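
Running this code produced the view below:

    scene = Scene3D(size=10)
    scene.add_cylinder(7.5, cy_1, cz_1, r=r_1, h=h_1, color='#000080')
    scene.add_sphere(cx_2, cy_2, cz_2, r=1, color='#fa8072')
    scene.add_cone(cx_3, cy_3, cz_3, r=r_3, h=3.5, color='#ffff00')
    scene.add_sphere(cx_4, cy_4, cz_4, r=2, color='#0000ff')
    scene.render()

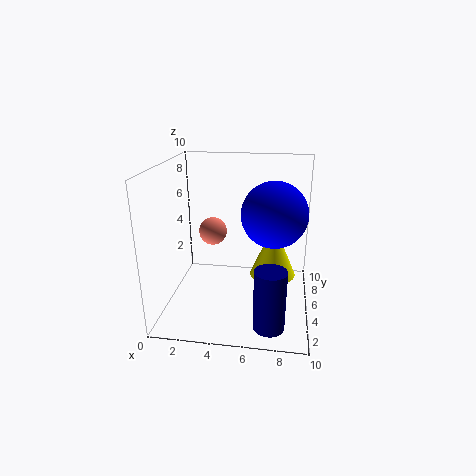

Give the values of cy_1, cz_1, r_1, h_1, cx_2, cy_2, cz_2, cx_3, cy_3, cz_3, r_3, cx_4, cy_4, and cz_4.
cy_1 = 1.5, cz_1 = 0.5, r_1 = 1, h_1 = 4, cx_2 = 3, cy_2 = 6, cz_2 = 5, cx_3 = 7.5, cy_3 = 4, cz_3 = 3, r_3 = 1.5, cx_4 = 7.5, cy_4 = 3, cz_4 = 7.5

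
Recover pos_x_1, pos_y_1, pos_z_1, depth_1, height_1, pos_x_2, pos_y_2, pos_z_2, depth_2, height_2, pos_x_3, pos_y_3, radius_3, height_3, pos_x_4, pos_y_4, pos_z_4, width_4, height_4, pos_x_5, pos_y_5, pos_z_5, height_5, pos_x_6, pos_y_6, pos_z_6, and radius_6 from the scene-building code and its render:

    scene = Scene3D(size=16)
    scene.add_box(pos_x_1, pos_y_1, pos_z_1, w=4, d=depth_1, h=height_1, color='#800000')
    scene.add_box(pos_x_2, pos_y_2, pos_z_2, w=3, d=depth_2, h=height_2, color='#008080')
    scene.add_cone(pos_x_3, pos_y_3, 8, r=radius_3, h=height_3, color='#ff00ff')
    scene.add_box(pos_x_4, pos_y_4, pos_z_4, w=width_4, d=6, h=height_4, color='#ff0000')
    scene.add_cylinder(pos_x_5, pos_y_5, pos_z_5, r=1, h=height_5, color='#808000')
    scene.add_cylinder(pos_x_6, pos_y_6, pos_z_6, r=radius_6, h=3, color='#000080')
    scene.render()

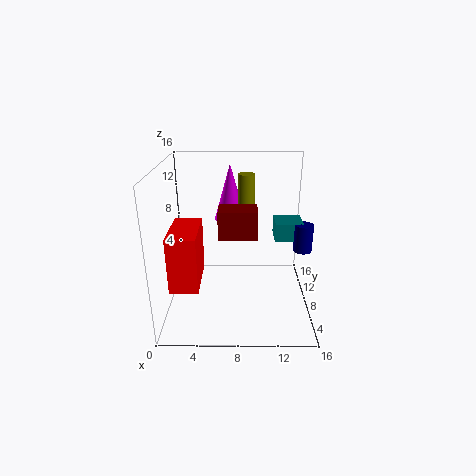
pos_x_1 = 6; pos_y_1 = 5; pos_z_1 = 9; depth_1 = 3; height_1 = 3; pos_x_2 = 12; pos_y_2 = 7; pos_z_2 = 8; depth_2 = 3; height_2 = 2; pos_x_3 = 7; pos_y_3 = 14; radius_3 = 2; height_3 = 7; pos_x_4 = 1; pos_y_4 = 3; pos_z_4 = 4; width_4 = 3; height_4 = 6; pos_x_5 = 9; pos_y_5 = 13; pos_z_5 = 9; height_5 = 5; pos_x_6 = 15; pos_y_6 = 7; pos_z_6 = 7; radius_6 = 1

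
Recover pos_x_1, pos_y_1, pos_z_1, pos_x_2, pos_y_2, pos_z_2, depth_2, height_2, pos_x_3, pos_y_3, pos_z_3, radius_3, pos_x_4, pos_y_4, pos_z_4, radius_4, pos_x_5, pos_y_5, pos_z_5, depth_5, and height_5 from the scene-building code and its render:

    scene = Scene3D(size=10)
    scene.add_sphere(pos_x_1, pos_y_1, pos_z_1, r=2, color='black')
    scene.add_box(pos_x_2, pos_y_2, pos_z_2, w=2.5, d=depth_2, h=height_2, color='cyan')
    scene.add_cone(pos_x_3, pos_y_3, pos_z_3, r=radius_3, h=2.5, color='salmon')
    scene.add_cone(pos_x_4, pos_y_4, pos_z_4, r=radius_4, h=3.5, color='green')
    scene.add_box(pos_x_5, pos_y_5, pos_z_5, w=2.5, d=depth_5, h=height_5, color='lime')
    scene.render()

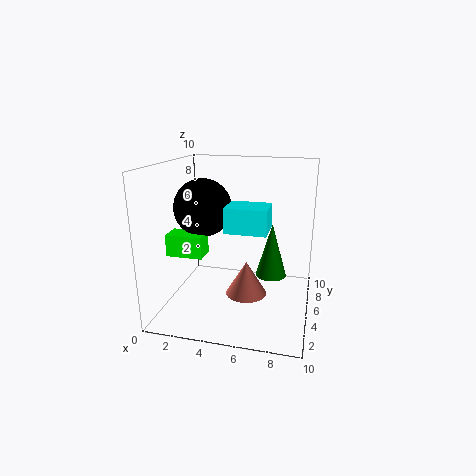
pos_x_1 = 2.5, pos_y_1 = 5, pos_z_1 = 7, pos_x_2 = 5, pos_y_2 = 1.5, pos_z_2 = 6.5, depth_2 = 2, height_2 = 1.5, pos_x_3 = 5.5, pos_y_3 = 5.5, pos_z_3 = 0.5, radius_3 = 1.5, pos_x_4 = 7.5, pos_y_4 = 4, pos_z_4 = 3, radius_4 = 1, pos_x_5 = 0.5, pos_y_5 = 3, pos_z_5 = 4, depth_5 = 1.5, height_5 = 1.5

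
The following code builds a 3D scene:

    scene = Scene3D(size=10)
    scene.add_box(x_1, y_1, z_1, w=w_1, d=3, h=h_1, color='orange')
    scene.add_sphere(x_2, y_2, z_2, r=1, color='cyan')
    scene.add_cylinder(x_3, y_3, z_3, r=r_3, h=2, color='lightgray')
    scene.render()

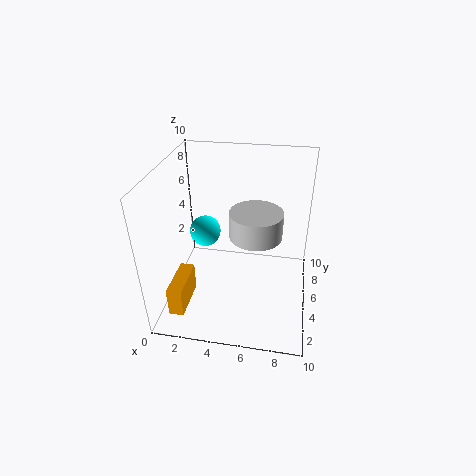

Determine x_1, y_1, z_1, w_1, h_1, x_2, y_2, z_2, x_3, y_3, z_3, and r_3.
x_1 = 1
y_1 = 1
z_1 = 1
w_1 = 1
h_1 = 2
x_2 = 3
y_2 = 4
z_2 = 6
x_3 = 6
y_3 = 7
z_3 = 4
r_3 = 2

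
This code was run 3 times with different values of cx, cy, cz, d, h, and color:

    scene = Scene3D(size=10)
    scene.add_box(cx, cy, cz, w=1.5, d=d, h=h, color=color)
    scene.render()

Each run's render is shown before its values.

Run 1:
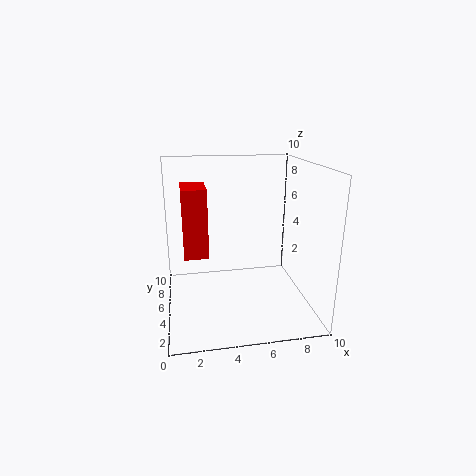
cx = 1.25; cy = 2.5; cz = 4.75; d = 2.5; h = 4.25; color = 'red'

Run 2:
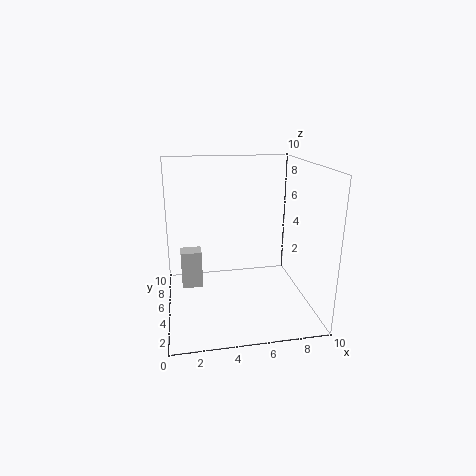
cx = 1; cy = 5.75; cz = 1; d = 1.25; h = 2.75; color = 'lightgray'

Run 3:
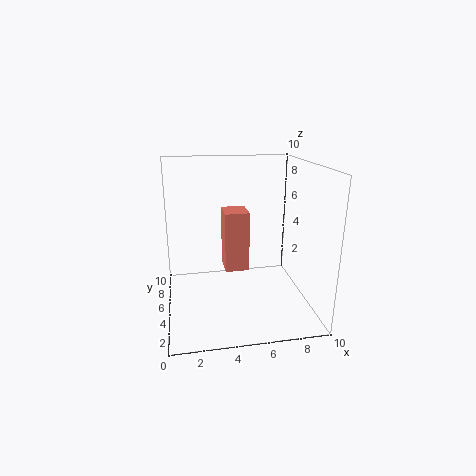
cx = 3.75; cy = 2.5; cz = 3.75; d = 1.75; h = 3.75; color = 'salmon'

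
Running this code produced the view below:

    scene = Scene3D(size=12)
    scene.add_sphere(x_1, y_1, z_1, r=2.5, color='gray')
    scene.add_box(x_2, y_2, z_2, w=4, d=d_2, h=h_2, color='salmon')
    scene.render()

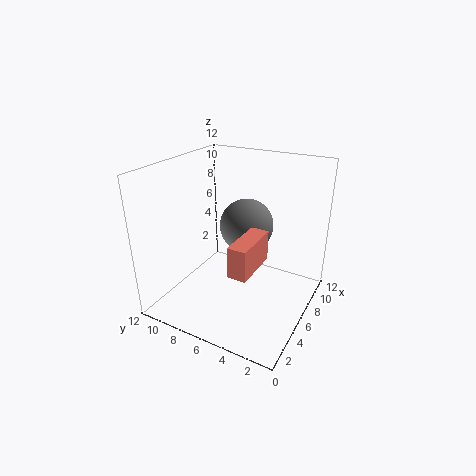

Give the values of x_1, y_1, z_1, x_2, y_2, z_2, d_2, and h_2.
x_1 = 9.5, y_1 = 7, z_1 = 5.5, x_2 = 2.5, y_2 = 3.5, z_2 = 4.5, d_2 = 1.5, h_2 = 2.5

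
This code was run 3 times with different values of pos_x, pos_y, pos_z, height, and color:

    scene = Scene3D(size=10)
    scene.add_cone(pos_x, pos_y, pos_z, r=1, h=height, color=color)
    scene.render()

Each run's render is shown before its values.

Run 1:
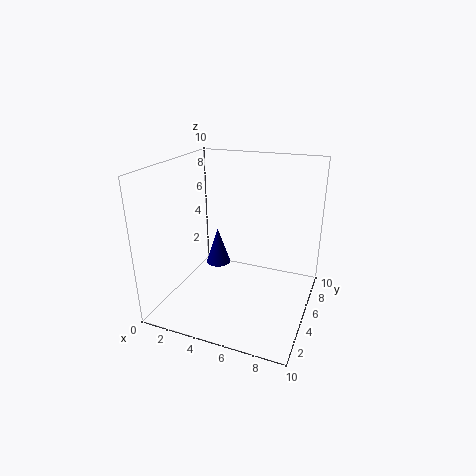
pos_x = 2; pos_y = 8; pos_z = 1; height = 3; color = 'navy'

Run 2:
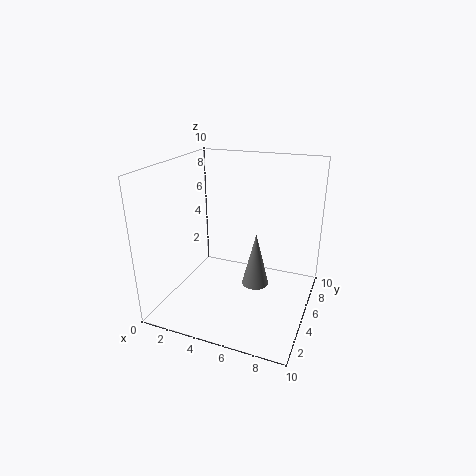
pos_x = 6; pos_y = 6; pos_z = 1; height = 4; color = 'gray'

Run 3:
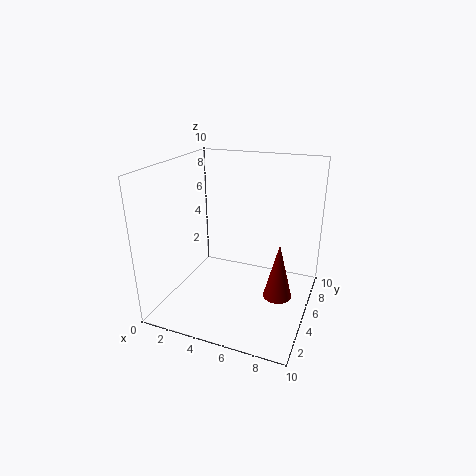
pos_x = 8; pos_y = 5; pos_z = 1; height = 4; color = 'maroon'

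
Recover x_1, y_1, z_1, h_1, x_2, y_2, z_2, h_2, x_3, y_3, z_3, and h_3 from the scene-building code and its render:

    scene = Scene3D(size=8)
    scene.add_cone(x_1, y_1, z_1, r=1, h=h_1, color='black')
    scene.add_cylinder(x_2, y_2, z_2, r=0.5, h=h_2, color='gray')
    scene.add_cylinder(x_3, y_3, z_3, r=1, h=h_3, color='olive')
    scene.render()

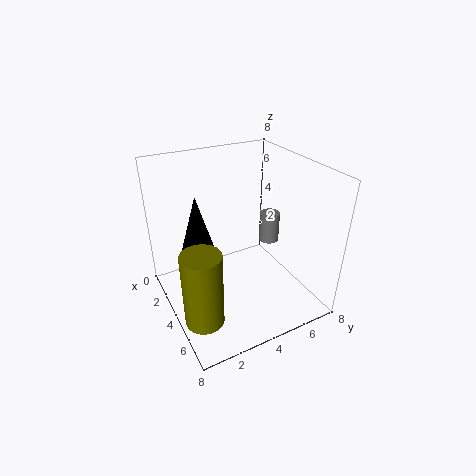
x_1 = 3
y_1 = 2
z_1 = 3
h_1 = 3.5
x_2 = 5.5
y_2 = 5
z_2 = 4.5
h_2 = 1.5
x_3 = 6
y_3 = 1
z_3 = 1
h_3 = 4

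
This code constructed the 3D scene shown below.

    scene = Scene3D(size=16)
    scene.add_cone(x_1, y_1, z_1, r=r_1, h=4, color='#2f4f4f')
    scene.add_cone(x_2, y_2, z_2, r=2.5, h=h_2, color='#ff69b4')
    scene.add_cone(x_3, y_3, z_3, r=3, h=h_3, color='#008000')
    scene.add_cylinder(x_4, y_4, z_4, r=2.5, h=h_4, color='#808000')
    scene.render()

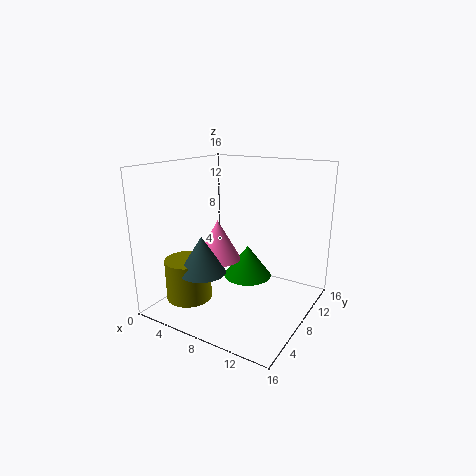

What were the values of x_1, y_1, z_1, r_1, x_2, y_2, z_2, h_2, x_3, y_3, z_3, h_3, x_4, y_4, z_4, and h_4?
x_1 = 6, y_1 = 4, z_1 = 5, r_1 = 2.5, x_2 = 6, y_2 = 7, z_2 = 5.5, h_2 = 4.5, x_3 = 7, y_3 = 12, z_3 = 1.5, h_3 = 4, x_4 = 4, y_4 = 4, z_4 = 1.5, h_4 = 4.5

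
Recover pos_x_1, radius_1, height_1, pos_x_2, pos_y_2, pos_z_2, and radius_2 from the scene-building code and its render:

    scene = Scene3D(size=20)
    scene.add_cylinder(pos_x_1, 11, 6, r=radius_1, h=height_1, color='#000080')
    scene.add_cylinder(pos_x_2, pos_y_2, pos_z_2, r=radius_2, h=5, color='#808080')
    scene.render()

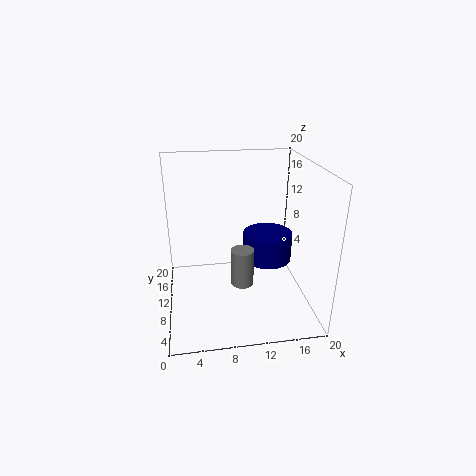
pos_x_1 = 14.5
radius_1 = 3.5
height_1 = 4
pos_x_2 = 10
pos_y_2 = 6.5
pos_z_2 = 5
radius_2 = 1.5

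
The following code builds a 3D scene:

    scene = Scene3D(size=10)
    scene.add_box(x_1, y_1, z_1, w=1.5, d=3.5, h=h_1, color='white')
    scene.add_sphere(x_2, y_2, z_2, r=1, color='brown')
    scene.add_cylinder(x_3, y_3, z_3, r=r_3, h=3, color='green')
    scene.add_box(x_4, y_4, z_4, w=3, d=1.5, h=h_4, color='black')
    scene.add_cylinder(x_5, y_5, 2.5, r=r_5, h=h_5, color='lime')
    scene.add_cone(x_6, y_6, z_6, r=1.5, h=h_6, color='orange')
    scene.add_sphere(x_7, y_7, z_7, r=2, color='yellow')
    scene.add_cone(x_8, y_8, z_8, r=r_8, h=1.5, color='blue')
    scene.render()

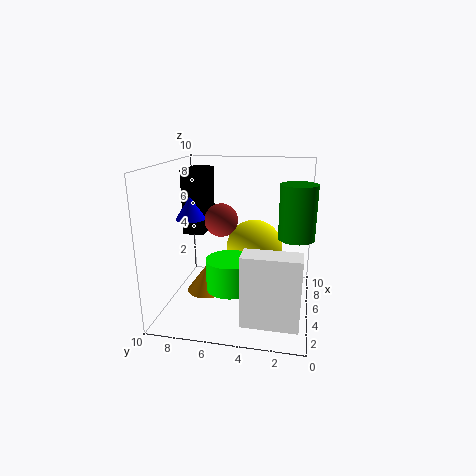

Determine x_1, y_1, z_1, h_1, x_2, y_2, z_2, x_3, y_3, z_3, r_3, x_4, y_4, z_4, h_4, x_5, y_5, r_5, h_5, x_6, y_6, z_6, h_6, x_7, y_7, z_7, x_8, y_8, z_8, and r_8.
x_1 = 0.5; y_1 = 0.5; z_1 = 1; h_1 = 4.5; x_2 = 2.5; y_2 = 5.5; z_2 = 7; x_3 = 1.5; y_3 = 1; z_3 = 6.5; r_3 = 1; x_4 = 5; y_4 = 7.5; z_4 = 5; h_4 = 4.5; x_5 = 2.5; y_5 = 5; r_5 = 1.5; h_5 = 2; x_6 = 5.5; y_6 = 7.5; z_6 = 0.5; h_6 = 2; x_7 = 6; y_7 = 4; z_7 = 4; x_8 = 4; y_8 = 8; z_8 = 6.5; r_8 = 1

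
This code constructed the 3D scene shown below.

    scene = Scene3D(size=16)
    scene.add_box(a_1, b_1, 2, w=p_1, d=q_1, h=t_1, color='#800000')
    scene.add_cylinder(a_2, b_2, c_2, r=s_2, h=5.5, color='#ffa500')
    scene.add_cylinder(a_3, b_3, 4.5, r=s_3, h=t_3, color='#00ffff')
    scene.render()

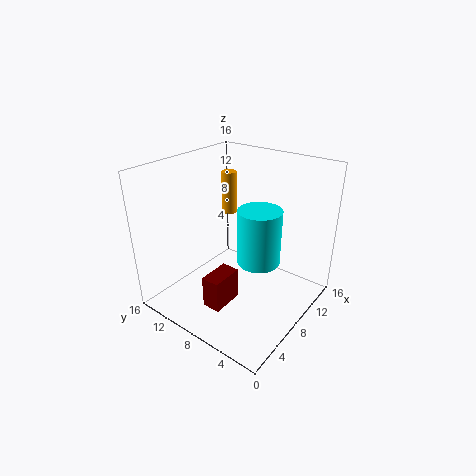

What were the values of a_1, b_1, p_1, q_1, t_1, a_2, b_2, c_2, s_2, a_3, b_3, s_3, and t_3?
a_1 = 2.5, b_1 = 6.5, p_1 = 3.5, q_1 = 2, t_1 = 3.5, a_2 = 14, b_2 = 14, c_2 = 7.5, s_2 = 1, a_3 = 10, b_3 = 6.5, s_3 = 2.5, t_3 = 6.5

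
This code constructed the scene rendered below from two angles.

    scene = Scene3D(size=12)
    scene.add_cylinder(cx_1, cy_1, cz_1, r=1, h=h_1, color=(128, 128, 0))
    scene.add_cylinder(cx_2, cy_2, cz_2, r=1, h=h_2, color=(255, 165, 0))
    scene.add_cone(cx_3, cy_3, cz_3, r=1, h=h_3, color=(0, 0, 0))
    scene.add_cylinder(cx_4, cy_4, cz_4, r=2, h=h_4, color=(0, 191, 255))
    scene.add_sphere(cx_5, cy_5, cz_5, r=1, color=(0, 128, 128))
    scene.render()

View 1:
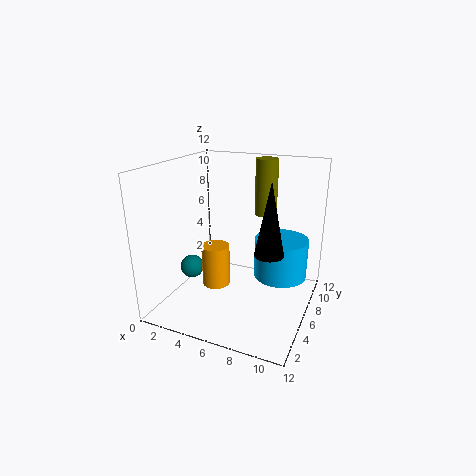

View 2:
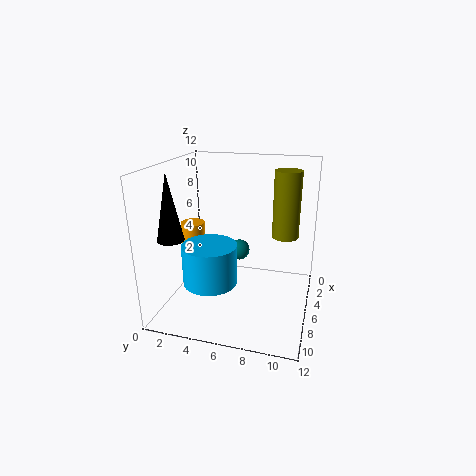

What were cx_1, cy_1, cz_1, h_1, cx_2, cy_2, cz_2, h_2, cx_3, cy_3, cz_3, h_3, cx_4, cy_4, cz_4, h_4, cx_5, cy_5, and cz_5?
cx_1 = 7, cy_1 = 10, cz_1 = 7, h_1 = 5, cx_2 = 6, cy_2 = 2, cz_2 = 4, h_2 = 3, cx_3 = 10, cy_3 = 2, cz_3 = 7, h_3 = 5, cx_4 = 10, cy_4 = 5, cz_4 = 4, h_4 = 3, cx_5 = 2, cy_5 = 5, cz_5 = 3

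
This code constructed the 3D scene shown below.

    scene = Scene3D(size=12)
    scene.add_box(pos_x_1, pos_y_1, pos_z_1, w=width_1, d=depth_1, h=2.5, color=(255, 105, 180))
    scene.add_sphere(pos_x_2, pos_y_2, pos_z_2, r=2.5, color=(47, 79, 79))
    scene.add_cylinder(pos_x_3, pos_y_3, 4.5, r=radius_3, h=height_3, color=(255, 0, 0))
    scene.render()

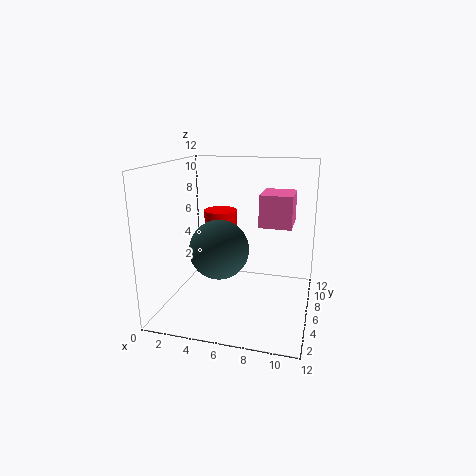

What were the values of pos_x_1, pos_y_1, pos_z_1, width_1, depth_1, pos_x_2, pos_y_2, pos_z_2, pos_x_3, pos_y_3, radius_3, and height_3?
pos_x_1 = 8, pos_y_1 = 4.5, pos_z_1 = 7.5, width_1 = 2.5, depth_1 = 3, pos_x_2 = 4.5, pos_y_2 = 5.5, pos_z_2 = 5, pos_x_3 = 3.5, pos_y_3 = 9, radius_3 = 1.5, height_3 = 3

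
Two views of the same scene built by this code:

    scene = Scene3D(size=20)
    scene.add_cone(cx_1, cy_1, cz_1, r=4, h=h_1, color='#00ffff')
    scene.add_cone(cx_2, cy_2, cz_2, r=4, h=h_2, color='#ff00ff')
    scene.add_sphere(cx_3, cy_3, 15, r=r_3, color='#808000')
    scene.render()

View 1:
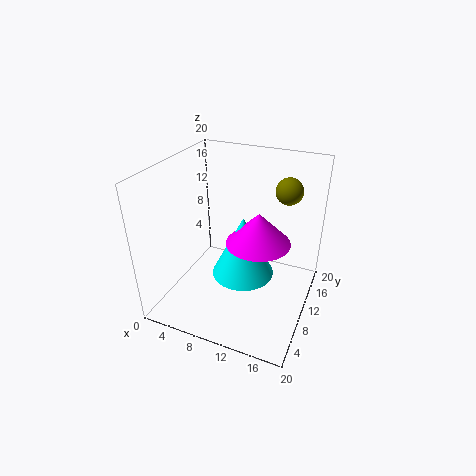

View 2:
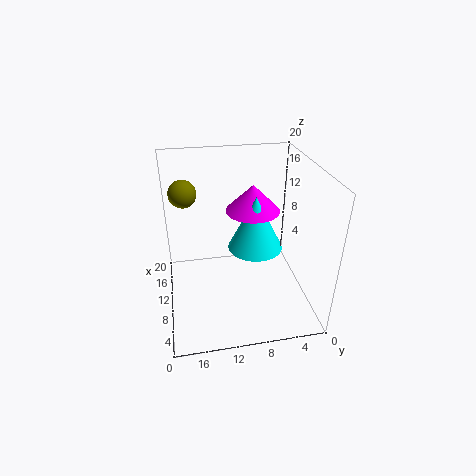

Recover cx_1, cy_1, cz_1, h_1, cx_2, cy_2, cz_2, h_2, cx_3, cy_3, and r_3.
cx_1 = 12, cy_1 = 7, cz_1 = 7, h_1 = 8, cx_2 = 14, cy_2 = 7, cz_2 = 12, h_2 = 4, cx_3 = 15, cy_3 = 17, r_3 = 2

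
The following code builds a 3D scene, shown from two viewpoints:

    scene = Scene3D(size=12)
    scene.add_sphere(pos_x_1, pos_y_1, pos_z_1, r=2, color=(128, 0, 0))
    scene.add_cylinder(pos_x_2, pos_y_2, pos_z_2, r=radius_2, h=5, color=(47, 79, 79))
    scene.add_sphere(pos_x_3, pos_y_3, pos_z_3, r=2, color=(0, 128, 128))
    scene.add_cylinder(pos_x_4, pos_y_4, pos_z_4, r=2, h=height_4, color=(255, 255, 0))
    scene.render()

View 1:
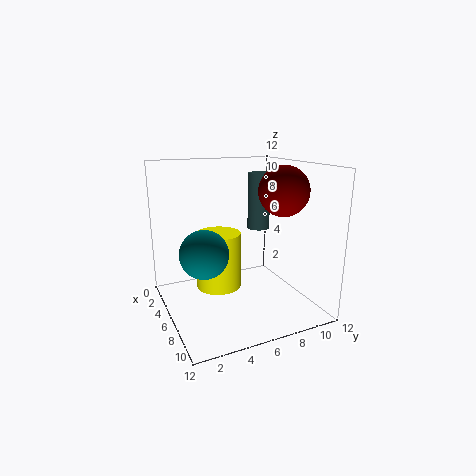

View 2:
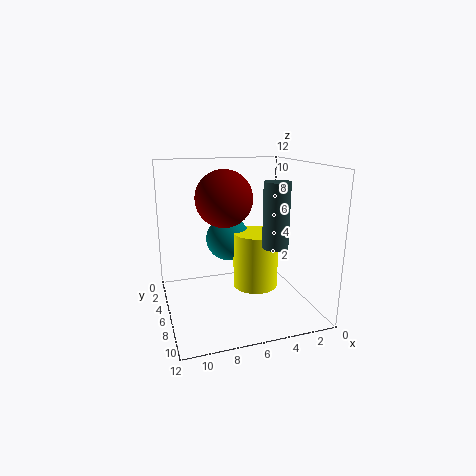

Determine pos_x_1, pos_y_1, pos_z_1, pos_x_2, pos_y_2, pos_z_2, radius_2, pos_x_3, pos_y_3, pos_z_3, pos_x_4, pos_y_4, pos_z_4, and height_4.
pos_x_1 = 8
pos_y_1 = 9
pos_z_1 = 10
pos_x_2 = 4
pos_y_2 = 9
pos_z_2 = 6
radius_2 = 1
pos_x_3 = 6
pos_y_3 = 3
pos_z_3 = 5
pos_x_4 = 4
pos_y_4 = 5
pos_z_4 = 1
height_4 = 5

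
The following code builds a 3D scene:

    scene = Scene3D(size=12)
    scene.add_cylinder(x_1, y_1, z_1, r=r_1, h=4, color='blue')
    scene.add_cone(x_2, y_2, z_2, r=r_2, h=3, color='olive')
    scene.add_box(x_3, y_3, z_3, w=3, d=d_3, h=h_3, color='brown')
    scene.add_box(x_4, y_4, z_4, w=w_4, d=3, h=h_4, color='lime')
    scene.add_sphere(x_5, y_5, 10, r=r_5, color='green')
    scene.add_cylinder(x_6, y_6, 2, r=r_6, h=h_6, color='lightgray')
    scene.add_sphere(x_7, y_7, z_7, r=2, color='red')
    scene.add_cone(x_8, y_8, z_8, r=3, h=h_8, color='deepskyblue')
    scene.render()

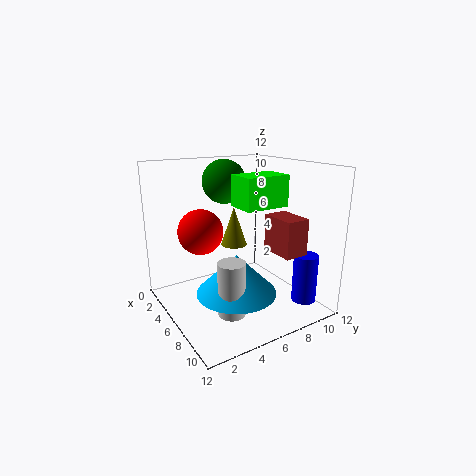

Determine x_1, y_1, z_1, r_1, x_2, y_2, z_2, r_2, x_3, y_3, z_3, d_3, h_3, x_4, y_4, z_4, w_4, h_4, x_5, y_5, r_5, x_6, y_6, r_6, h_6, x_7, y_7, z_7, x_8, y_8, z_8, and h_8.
x_1 = 10; y_1 = 10; z_1 = 1; r_1 = 1; x_2 = 7; y_2 = 5; z_2 = 6; r_2 = 1; x_3 = 7; y_3 = 8; z_3 = 5; d_3 = 2; h_3 = 3; x_4 = 10; y_4 = 3; z_4 = 10; w_4 = 2; h_4 = 2; x_5 = 2; y_5 = 7; r_5 = 2; x_6 = 10; y_6 = 3; r_6 = 1; h_6 = 4; x_7 = 3; y_7 = 4; z_7 = 6; x_8 = 9; y_8 = 4; z_8 = 3; h_8 = 3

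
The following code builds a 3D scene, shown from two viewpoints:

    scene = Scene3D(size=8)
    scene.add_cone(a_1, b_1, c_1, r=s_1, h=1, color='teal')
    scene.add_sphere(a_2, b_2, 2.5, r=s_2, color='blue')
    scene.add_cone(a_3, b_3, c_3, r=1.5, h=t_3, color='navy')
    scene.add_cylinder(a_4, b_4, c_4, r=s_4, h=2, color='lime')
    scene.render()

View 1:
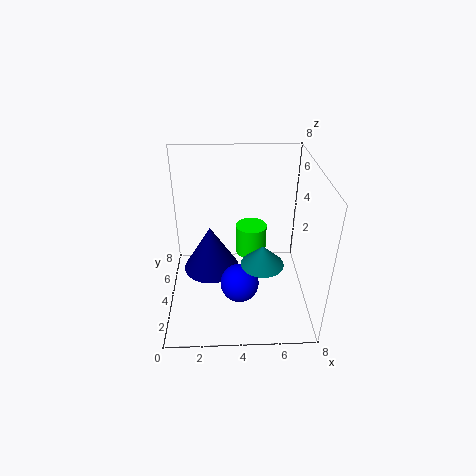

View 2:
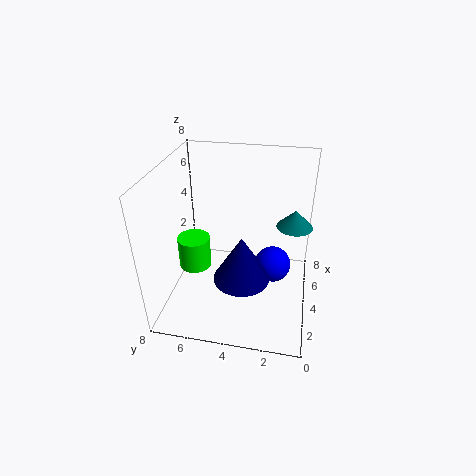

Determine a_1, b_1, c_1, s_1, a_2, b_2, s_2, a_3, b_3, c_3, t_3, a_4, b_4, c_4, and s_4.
a_1 = 5
b_1 = 1
c_1 = 4.5
s_1 = 1
a_2 = 4
b_2 = 2
s_2 = 1
a_3 = 2.5
b_3 = 3.5
c_3 = 2.5
t_3 = 2.5
a_4 = 5
b_4 = 7
c_4 = 1
s_4 = 1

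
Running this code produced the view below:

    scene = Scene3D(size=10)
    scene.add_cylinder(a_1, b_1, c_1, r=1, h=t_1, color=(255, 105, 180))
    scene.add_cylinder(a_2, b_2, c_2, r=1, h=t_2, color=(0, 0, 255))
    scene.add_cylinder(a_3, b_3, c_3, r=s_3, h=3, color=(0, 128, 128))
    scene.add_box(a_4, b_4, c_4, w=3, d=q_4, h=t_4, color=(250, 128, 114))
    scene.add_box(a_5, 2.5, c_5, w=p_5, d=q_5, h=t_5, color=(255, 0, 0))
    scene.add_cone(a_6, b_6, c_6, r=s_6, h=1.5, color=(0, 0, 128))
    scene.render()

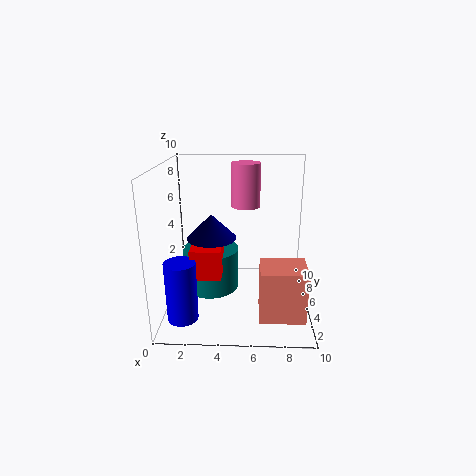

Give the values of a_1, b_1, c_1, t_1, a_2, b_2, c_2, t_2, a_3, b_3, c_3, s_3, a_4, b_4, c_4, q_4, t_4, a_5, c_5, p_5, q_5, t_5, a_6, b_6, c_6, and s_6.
a_1 = 5.5
b_1 = 6
c_1 = 7
t_1 = 3
a_2 = 1.5
b_2 = 2
c_2 = 0.5
t_2 = 4
a_3 = 3
b_3 = 5.5
c_3 = 1
s_3 = 2
a_4 = 6.5
b_4 = 1.5
c_4 = 0.5
q_4 = 2.5
t_4 = 3.5
a_5 = 2
c_5 = 3
p_5 = 2
q_5 = 3
t_5 = 2
a_6 = 3.5
b_6 = 2.5
c_6 = 6
s_6 = 1.5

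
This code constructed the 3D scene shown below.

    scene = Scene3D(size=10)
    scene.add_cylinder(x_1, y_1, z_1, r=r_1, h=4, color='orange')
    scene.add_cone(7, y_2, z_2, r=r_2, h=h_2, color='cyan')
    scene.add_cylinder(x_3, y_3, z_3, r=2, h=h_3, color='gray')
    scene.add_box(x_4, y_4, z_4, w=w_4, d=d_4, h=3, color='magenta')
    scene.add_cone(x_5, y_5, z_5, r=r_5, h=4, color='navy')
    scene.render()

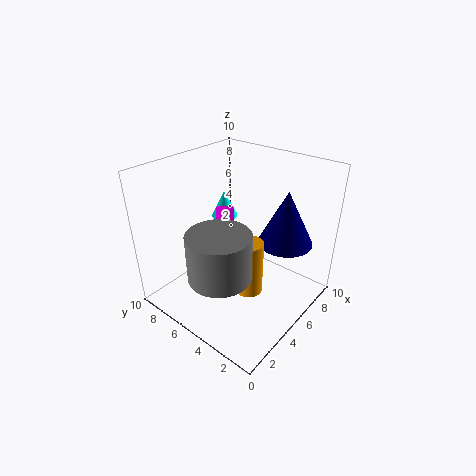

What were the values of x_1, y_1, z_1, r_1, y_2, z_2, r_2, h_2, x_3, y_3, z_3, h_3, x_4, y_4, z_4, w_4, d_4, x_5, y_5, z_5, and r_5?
x_1 = 5, y_1 = 4, z_1 = 1, r_1 = 1, y_2 = 8, z_2 = 5, r_2 = 1, h_2 = 2, x_3 = 2, y_3 = 4, z_3 = 4, h_3 = 3, x_4 = 6, y_4 = 7, z_4 = 3, w_4 = 1, d_4 = 1, x_5 = 8, y_5 = 3, z_5 = 4, r_5 = 2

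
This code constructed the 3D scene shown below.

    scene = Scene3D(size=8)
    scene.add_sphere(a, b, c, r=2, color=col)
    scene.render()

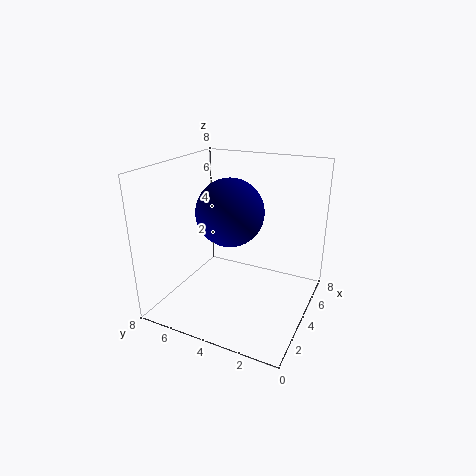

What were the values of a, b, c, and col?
a = 5; b = 5; c = 5; col = 'navy'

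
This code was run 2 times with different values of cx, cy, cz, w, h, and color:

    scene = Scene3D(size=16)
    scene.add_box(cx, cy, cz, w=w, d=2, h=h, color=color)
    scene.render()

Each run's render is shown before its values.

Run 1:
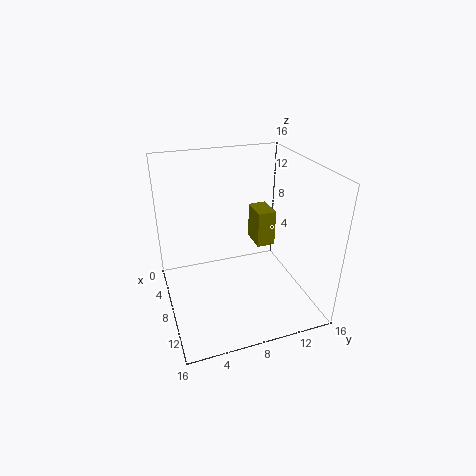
cx = 6, cy = 10, cz = 7, w = 3, h = 4, color = 'olive'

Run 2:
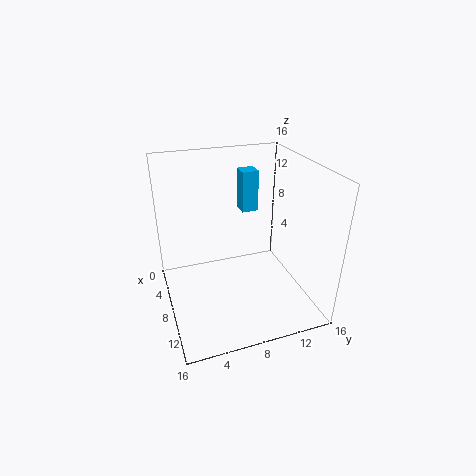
cx = 2, cy = 10, cz = 9, w = 2, h = 5, color = 'deepskyblue'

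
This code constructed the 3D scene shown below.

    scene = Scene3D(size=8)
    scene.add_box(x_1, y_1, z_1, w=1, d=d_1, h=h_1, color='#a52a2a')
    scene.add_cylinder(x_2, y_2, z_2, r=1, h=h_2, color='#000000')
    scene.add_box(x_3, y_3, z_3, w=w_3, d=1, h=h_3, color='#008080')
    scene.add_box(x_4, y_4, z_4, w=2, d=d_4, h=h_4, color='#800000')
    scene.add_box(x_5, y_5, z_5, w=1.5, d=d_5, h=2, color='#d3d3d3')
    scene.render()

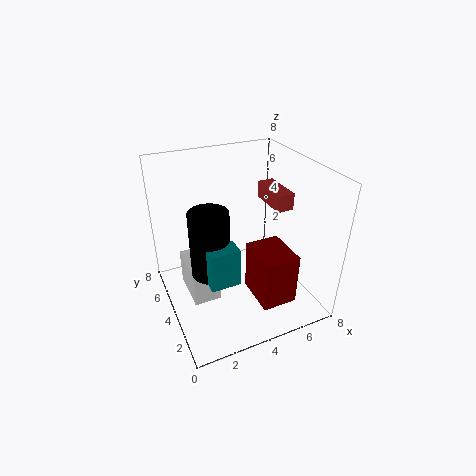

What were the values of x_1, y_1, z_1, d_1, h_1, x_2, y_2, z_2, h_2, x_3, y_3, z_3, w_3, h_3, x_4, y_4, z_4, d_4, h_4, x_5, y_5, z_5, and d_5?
x_1 = 6.5, y_1 = 4, z_1 = 5, d_1 = 2.5, h_1 = 1, x_2 = 2, y_2 = 3, z_2 = 3, h_2 = 3.5, x_3 = 1.5, y_3 = 1.5, z_3 = 3, w_3 = 1.5, h_3 = 2, x_4 = 4.5, y_4 = 1.5, z_4 = 0.5, d_4 = 2.5, h_4 = 3, x_5 = 1, y_5 = 3, z_5 = 1, d_5 = 2.5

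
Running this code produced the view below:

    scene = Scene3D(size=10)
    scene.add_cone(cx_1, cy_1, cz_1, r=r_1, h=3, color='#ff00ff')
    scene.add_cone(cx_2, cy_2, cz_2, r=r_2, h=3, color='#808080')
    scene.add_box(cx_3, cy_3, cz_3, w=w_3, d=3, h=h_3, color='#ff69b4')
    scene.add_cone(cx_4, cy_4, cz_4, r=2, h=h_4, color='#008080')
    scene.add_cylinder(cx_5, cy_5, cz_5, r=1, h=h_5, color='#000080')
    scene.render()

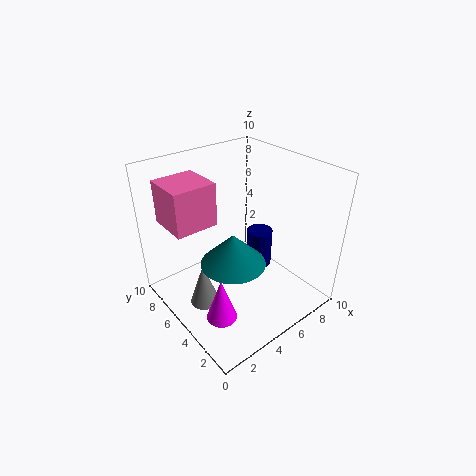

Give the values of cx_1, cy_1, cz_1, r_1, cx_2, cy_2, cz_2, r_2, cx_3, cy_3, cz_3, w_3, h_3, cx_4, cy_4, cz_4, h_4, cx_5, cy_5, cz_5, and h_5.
cx_1 = 2, cy_1 = 3, cz_1 = 1, r_1 = 1, cx_2 = 2, cy_2 = 5, cz_2 = 1, r_2 = 1, cx_3 = 1, cy_3 = 6, cz_3 = 6, w_3 = 3, h_3 = 3, cx_4 = 3, cy_4 = 3, cz_4 = 5, h_4 = 2, cx_5 = 8, cy_5 = 6, cz_5 = 1, h_5 = 3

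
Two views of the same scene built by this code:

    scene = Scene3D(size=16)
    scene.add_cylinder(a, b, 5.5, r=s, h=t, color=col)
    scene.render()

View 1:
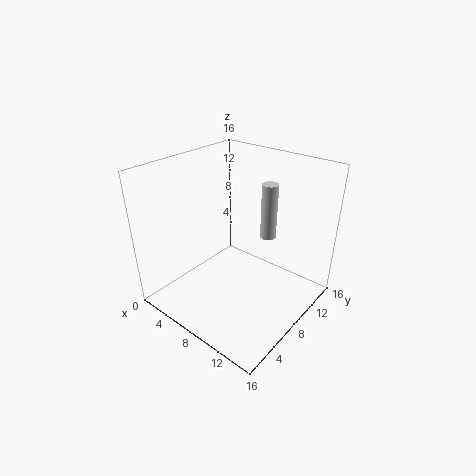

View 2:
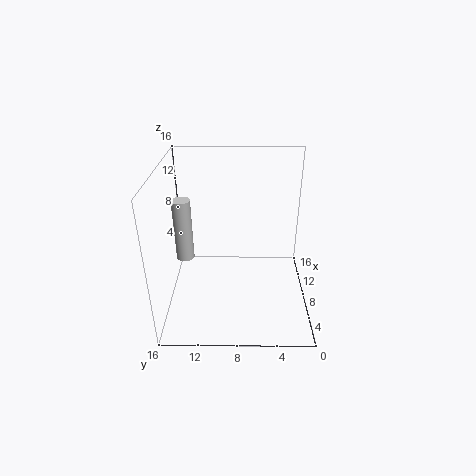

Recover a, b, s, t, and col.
a = 8
b = 14
s = 1
t = 7
col = 'lightgray'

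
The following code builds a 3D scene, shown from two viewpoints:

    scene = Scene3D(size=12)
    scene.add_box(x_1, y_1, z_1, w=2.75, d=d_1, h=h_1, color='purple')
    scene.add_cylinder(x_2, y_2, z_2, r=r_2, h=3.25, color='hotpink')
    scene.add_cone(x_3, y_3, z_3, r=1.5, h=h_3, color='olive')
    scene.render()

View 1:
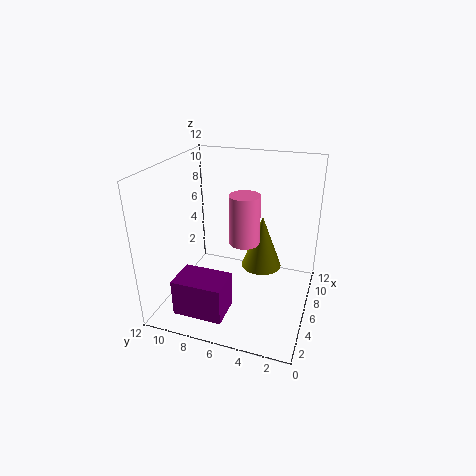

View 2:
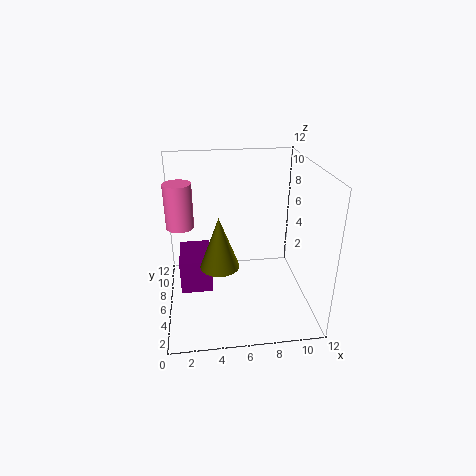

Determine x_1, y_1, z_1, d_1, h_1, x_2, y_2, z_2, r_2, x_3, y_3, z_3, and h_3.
x_1 = 1; y_1 = 5.75; z_1 = 1; d_1 = 4; h_1 = 3; x_2 = 1.5; y_2 = 4; z_2 = 8.25; r_2 = 1; x_3 = 4.25; y_3 = 3.5; z_3 = 5; h_3 = 4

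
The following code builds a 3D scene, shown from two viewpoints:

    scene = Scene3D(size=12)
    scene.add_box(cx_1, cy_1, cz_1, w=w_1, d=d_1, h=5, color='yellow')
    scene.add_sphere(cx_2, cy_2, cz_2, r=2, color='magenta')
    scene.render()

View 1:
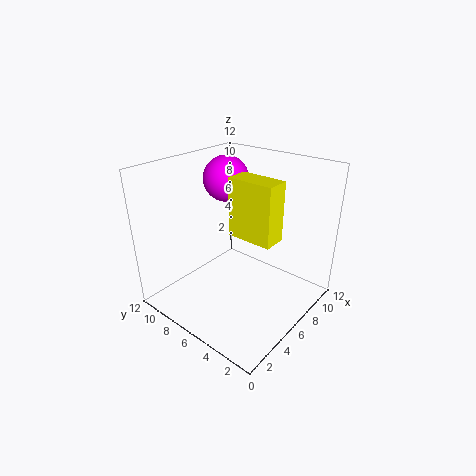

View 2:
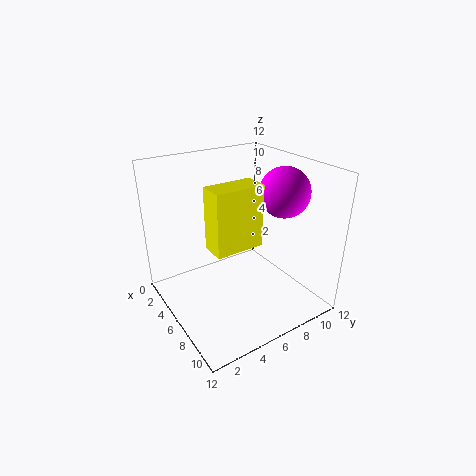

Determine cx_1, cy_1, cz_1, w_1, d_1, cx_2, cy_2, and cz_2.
cx_1 = 6
cy_1 = 3
cz_1 = 6
w_1 = 2
d_1 = 4
cx_2 = 8
cy_2 = 9
cz_2 = 10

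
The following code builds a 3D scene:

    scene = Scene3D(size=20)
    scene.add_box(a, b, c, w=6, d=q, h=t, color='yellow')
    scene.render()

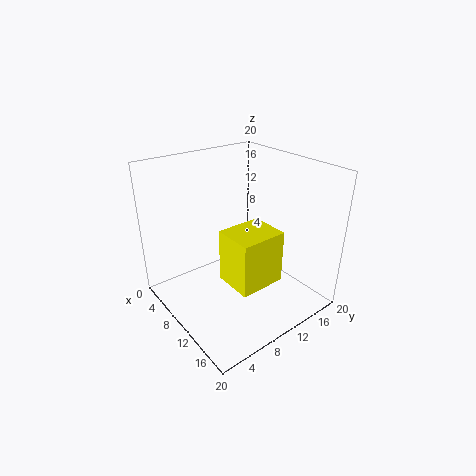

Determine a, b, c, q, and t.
a = 7.5; b = 8.5; c = 2.5; q = 7; t = 8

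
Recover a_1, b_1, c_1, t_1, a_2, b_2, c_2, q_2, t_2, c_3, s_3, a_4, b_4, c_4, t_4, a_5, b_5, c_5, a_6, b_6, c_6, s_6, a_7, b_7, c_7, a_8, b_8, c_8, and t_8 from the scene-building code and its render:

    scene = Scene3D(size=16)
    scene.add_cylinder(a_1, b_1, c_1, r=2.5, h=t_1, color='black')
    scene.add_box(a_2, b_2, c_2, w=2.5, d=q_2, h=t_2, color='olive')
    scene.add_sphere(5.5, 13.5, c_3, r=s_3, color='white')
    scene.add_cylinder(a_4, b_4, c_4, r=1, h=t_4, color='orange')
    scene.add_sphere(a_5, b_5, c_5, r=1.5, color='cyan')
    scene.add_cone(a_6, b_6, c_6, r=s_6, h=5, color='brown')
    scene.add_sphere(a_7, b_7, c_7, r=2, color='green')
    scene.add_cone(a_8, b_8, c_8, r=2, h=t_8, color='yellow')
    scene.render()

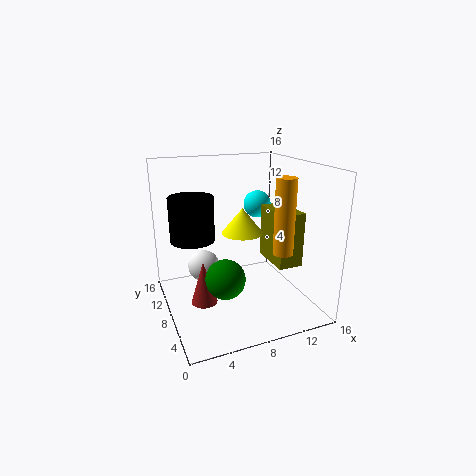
a_1 = 3.5; b_1 = 10.5; c_1 = 7.5; t_1 = 5; a_2 = 10; b_2 = 2; c_2 = 6.5; q_2 = 4.5; t_2 = 5.5; c_3 = 2.5; s_3 = 2; a_4 = 10.5; b_4 = 2.5; c_4 = 8; t_4 = 7.5; a_5 = 10.5; b_5 = 8.5; c_5 = 11.5; a_6 = 4; b_6 = 8.5; c_6 = 0.5; s_6 = 1.5; a_7 = 5; b_7 = 4; c_7 = 5.5; a_8 = 7; b_8 = 4.5; c_8 = 10; t_8 = 2.5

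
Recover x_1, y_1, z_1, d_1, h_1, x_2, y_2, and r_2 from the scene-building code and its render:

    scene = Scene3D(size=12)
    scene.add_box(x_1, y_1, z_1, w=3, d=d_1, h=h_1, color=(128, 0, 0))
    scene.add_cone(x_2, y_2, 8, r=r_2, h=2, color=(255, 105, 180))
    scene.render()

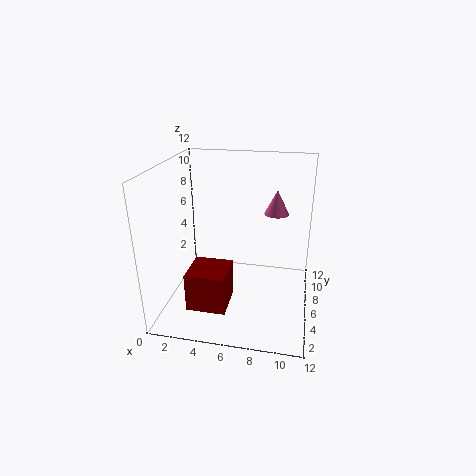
x_1 = 3
y_1 = 1
z_1 = 2
d_1 = 3
h_1 = 3
x_2 = 9
y_2 = 7
r_2 = 1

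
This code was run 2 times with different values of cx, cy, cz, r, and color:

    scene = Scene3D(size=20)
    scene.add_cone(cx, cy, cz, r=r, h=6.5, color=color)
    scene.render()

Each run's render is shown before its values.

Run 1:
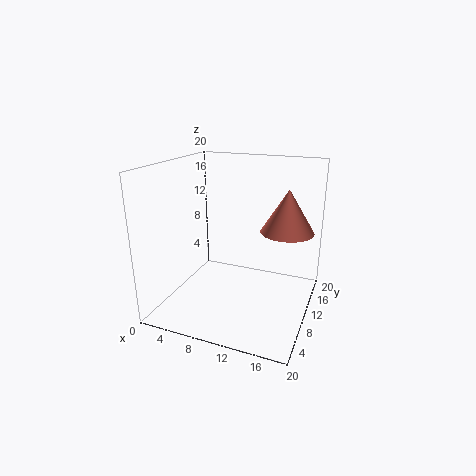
cx = 15.5; cy = 16; cz = 9.5; r = 4; color = 'salmon'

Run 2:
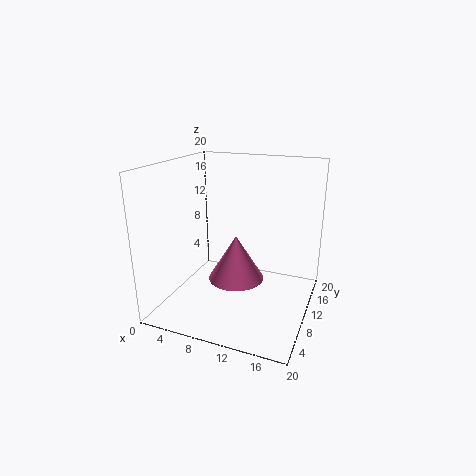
cx = 9.5; cy = 10.5; cz = 3.5; r = 4; color = 'hotpink'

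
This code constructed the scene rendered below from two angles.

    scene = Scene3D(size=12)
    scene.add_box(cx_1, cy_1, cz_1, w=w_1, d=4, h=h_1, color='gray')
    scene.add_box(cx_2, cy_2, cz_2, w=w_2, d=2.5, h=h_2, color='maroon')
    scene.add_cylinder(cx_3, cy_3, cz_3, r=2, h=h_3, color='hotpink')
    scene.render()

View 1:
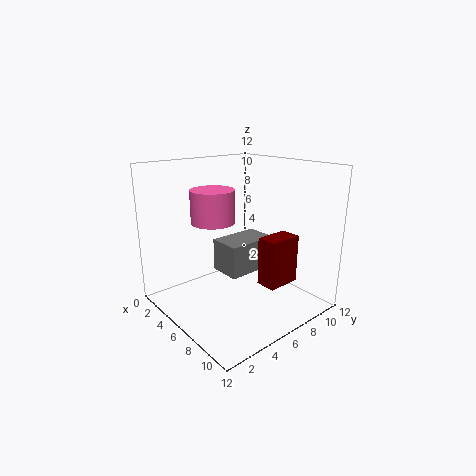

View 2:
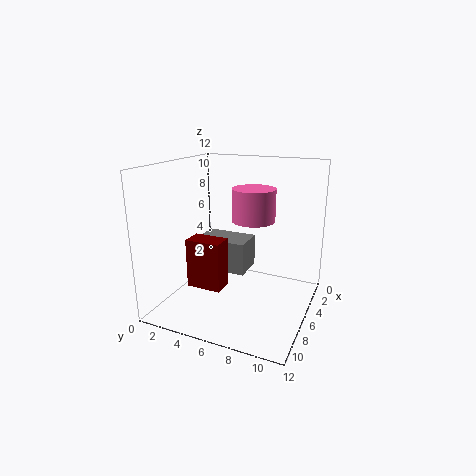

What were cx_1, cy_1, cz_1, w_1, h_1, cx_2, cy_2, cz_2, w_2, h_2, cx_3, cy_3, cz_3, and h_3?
cx_1 = 6, cy_1 = 3.5, cz_1 = 4, w_1 = 2.5, h_1 = 2.5, cx_2 = 10, cy_2 = 4.5, cz_2 = 4, w_2 = 1.5, h_2 = 3.5, cx_3 = 2.5, cy_3 = 6, cz_3 = 6.5, h_3 = 3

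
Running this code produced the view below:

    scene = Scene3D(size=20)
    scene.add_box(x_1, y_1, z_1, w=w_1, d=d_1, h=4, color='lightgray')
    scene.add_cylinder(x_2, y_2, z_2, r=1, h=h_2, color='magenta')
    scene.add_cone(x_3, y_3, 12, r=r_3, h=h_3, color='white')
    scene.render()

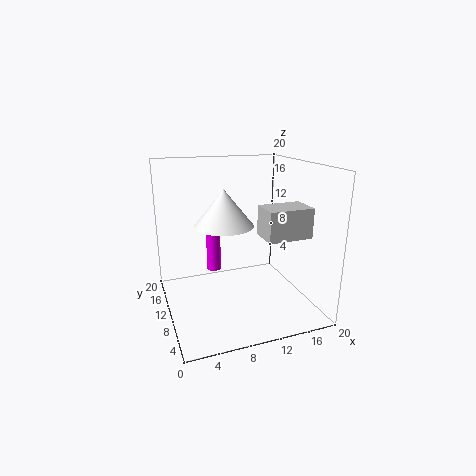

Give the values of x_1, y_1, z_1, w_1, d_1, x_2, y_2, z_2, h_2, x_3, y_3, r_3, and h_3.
x_1 = 12
y_1 = 4
z_1 = 11
w_1 = 6
d_1 = 4
x_2 = 7
y_2 = 12
z_2 = 5
h_2 = 6
x_3 = 8
y_3 = 10
r_3 = 4
h_3 = 5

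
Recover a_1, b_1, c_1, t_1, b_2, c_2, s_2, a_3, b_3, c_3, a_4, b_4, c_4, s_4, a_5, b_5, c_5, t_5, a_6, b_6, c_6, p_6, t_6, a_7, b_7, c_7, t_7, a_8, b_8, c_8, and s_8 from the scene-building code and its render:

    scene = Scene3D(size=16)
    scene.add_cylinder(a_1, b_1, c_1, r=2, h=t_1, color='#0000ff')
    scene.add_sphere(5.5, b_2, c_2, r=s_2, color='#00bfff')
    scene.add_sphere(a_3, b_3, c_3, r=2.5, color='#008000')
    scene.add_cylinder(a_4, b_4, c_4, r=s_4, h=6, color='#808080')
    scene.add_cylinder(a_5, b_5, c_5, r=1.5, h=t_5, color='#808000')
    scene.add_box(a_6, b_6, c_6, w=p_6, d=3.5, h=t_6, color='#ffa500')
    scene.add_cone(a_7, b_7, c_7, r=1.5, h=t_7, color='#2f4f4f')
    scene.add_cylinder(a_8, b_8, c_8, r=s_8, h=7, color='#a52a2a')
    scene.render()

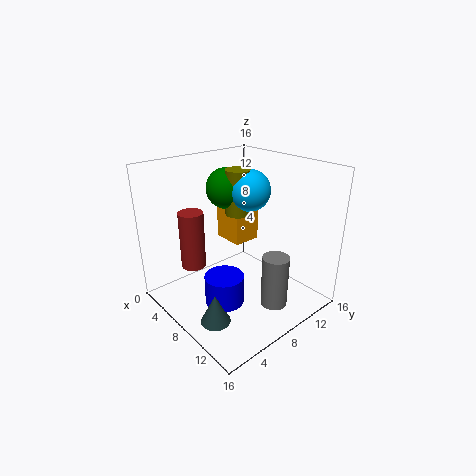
a_1 = 10.5; b_1 = 4; c_1 = 3; t_1 = 3; b_2 = 12; c_2 = 12; s_2 = 2.5; a_3 = 3; b_3 = 10.5; c_3 = 12; a_4 = 12; b_4 = 10; c_4 = 0.5; s_4 = 1.5; a_5 = 4.5; b_5 = 11; c_5 = 9; t_5 = 5.5; a_6 = 1; b_6 = 10.5; c_6 = 5; p_6 = 4; t_6 = 4.5; a_7 = 11.5; b_7 = 2; c_7 = 2; t_7 = 3; a_8 = 2.5; b_8 = 5.5; c_8 = 3; s_8 = 1.5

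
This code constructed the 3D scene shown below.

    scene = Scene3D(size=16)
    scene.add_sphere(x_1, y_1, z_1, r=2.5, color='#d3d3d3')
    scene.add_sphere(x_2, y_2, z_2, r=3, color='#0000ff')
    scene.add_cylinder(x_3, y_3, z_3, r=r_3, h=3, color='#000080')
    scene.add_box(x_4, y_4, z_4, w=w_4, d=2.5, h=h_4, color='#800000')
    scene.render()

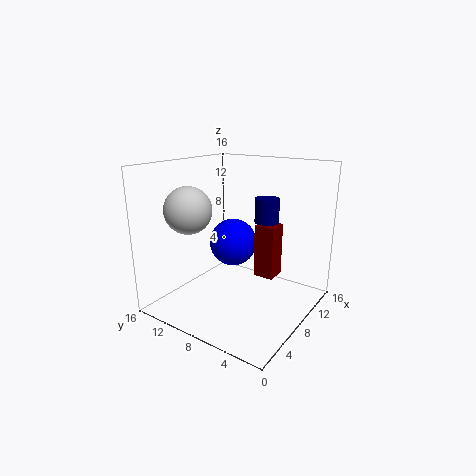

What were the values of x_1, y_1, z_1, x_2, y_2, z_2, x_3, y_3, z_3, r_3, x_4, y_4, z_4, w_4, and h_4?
x_1 = 4, y_1 = 11.5, z_1 = 11.5, x_2 = 12, y_2 = 11.5, z_2 = 5.5, x_3 = 13.5, y_3 = 7.5, z_3 = 8.5, r_3 = 1.5, x_4 = 11.5, y_4 = 5.5, z_4 = 2, w_4 = 2.5, h_4 = 6.5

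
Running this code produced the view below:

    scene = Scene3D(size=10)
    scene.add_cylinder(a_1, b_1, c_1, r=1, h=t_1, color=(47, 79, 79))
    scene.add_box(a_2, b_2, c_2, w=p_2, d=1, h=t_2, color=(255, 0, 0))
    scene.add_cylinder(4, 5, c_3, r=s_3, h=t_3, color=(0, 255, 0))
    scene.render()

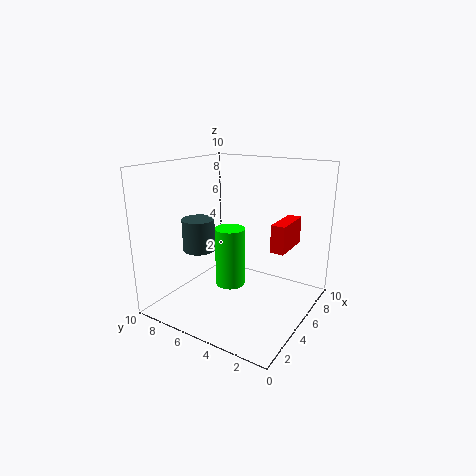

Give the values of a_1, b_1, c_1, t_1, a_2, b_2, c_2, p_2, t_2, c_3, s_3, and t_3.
a_1 = 2
b_1 = 6
c_1 = 5
t_1 = 2
a_2 = 6
b_2 = 2
c_2 = 4
p_2 = 3
t_2 = 2
c_3 = 2
s_3 = 1
t_3 = 4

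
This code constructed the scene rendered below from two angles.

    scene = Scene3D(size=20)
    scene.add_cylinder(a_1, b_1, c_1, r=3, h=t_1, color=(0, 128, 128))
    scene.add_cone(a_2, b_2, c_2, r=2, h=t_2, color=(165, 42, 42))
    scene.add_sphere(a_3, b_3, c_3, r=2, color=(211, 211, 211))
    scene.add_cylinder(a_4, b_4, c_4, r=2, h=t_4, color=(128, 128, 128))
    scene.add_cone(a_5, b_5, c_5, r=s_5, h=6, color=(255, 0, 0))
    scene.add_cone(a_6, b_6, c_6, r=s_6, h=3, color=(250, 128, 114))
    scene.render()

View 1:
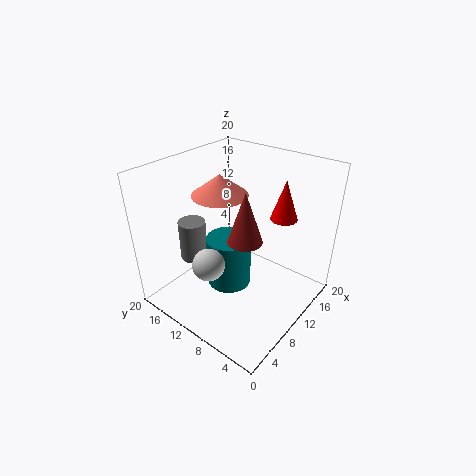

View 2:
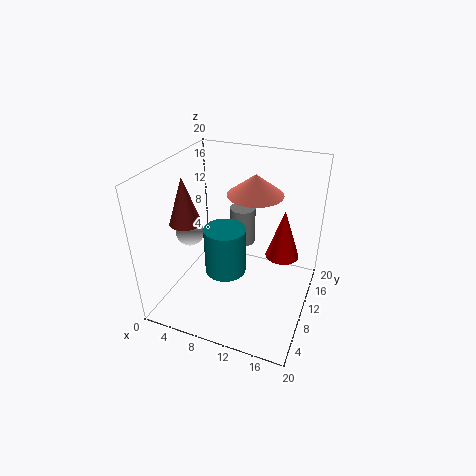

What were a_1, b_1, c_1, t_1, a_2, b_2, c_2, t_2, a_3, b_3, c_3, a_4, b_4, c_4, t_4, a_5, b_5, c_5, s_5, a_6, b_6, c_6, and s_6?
a_1 = 8, b_1 = 10, c_1 = 4, t_1 = 7, a_2 = 5, b_2 = 5, c_2 = 14, t_2 = 6, a_3 = 3, b_3 = 9, c_3 = 10, a_4 = 8, b_4 = 17, c_4 = 5, t_4 = 6, a_5 = 17, b_5 = 7, c_5 = 11, s_5 = 2, a_6 = 11, b_6 = 14, c_6 = 15, s_6 = 4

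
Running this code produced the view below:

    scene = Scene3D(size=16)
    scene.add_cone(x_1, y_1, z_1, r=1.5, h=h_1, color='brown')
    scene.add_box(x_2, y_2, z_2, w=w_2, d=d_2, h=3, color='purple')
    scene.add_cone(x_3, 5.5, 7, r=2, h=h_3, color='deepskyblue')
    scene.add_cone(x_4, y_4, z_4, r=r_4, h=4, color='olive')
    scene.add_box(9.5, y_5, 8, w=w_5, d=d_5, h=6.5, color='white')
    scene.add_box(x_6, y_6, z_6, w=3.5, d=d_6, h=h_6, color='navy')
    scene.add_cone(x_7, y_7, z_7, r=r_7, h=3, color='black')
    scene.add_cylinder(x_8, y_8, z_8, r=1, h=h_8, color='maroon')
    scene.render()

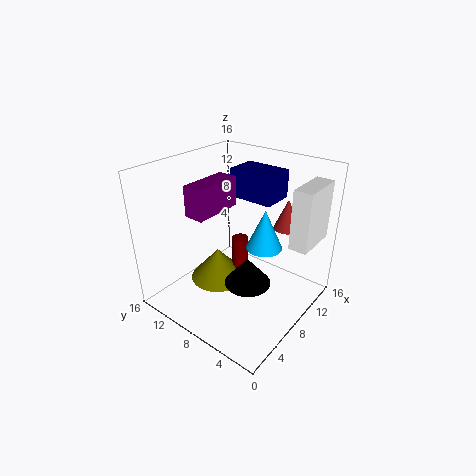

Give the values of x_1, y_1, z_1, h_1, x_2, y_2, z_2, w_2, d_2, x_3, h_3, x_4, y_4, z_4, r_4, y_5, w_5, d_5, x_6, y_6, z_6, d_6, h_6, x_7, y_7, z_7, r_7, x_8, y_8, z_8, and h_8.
x_1 = 12.5; y_1 = 4.5; z_1 = 8.5; h_1 = 3.5; x_2 = 2; y_2 = 7.5; z_2 = 12.5; w_2 = 5; d_2 = 2; x_3 = 9.5; h_3 = 4.5; x_4 = 9; y_4 = 12; z_4 = 0.5; r_4 = 3.5; y_5 = 0.5; w_5 = 5; d_5 = 2; x_6 = 8.5; y_6 = 4.5; z_6 = 12.5; d_6 = 5; h_6 = 3; x_7 = 6.5; y_7 = 5.5; z_7 = 4; r_7 = 2.5; x_8 = 11; y_8 = 10; z_8 = 0.5; h_8 = 5.5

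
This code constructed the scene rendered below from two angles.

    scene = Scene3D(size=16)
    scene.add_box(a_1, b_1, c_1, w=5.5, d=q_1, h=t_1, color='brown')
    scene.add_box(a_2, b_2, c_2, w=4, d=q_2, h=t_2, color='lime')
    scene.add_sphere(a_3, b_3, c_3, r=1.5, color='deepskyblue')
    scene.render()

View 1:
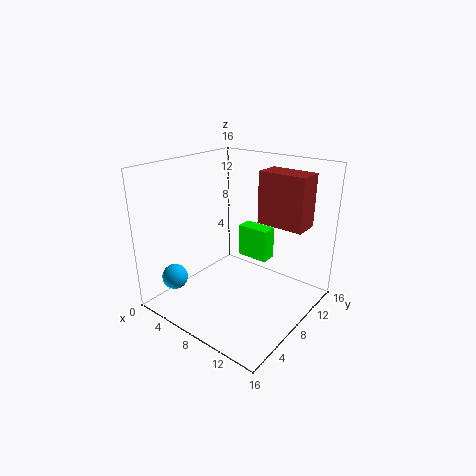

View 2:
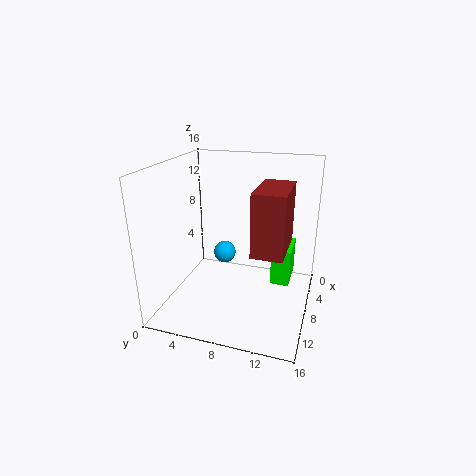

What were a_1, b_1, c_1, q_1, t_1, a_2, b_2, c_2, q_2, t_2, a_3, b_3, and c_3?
a_1 = 8.5, b_1 = 11, c_1 = 9, q_1 = 3, t_1 = 6, a_2 = 5, b_2 = 12, c_2 = 3.5, q_2 = 2, t_2 = 4, a_3 = 1.5, b_3 = 4, c_3 = 2.5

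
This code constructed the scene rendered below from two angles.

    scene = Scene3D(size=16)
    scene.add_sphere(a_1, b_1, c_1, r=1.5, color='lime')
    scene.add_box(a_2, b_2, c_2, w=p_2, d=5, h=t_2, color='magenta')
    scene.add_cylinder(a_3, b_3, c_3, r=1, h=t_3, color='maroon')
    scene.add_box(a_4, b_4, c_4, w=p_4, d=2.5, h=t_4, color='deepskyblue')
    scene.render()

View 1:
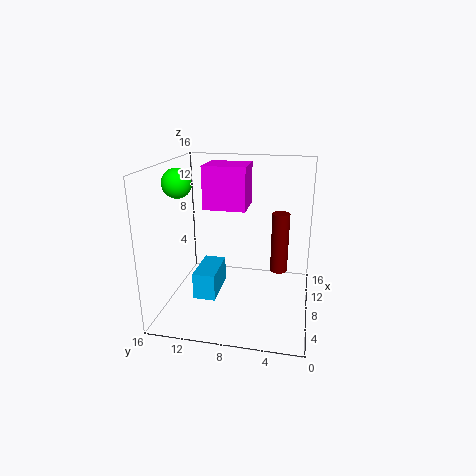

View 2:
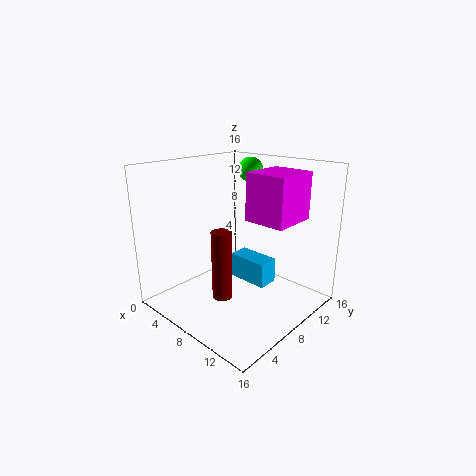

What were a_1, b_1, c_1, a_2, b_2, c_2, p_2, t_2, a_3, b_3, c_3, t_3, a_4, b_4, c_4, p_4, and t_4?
a_1 = 5, b_1 = 13.5, c_1 = 14.5, a_2 = 9.5, b_2 = 7.5, c_2 = 10.5, p_2 = 4.5, t_2 = 5, a_3 = 10, b_3 = 3.5, c_3 = 3.5, t_3 = 7, a_4 = 5, b_4 = 10, c_4 = 1.5, p_4 = 5, t_4 = 3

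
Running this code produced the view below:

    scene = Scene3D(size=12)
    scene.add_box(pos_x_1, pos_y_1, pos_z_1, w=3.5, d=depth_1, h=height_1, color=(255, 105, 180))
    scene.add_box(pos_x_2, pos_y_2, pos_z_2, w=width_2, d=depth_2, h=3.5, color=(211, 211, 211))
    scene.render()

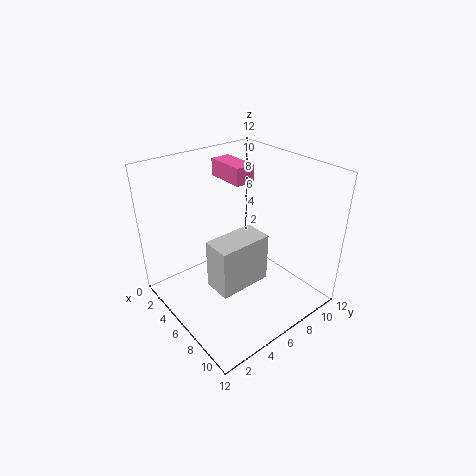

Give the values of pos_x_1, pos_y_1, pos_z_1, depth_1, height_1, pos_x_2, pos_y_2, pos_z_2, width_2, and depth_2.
pos_x_1 = 1.5, pos_y_1 = 6.75, pos_z_1 = 10, depth_1 = 1.75, height_1 = 1.5, pos_x_2 = 8.5, pos_y_2 = 1.25, pos_z_2 = 5.25, width_2 = 2, depth_2 = 3.75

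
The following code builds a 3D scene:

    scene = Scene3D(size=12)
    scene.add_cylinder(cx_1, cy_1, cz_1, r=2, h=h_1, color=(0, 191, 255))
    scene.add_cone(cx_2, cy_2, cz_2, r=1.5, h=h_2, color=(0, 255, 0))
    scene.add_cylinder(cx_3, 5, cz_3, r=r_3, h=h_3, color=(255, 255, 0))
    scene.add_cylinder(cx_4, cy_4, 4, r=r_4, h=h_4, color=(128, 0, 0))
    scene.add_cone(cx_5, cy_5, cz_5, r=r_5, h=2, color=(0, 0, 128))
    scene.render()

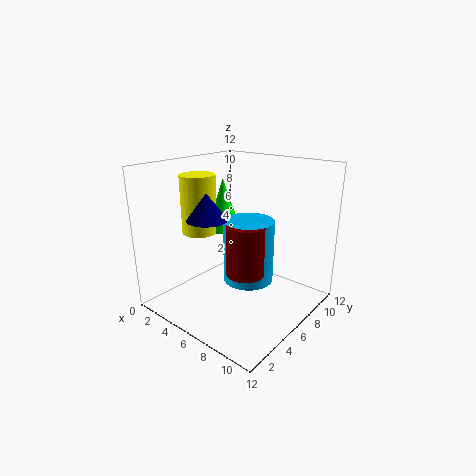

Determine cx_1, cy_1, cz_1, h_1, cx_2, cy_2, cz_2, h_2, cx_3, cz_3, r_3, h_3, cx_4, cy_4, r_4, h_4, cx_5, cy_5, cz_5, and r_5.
cx_1 = 7.5, cy_1 = 5.5, cz_1 = 3, h_1 = 5, cx_2 = 3.5, cy_2 = 7, cz_2 = 6, h_2 = 4.5, cx_3 = 2.5, cz_3 = 6, r_3 = 1.5, h_3 = 5, cx_4 = 8, cy_4 = 4.5, r_4 = 1.5, h_4 = 4, cx_5 = 6, cy_5 = 2.5, cz_5 = 8.5, r_5 = 1.5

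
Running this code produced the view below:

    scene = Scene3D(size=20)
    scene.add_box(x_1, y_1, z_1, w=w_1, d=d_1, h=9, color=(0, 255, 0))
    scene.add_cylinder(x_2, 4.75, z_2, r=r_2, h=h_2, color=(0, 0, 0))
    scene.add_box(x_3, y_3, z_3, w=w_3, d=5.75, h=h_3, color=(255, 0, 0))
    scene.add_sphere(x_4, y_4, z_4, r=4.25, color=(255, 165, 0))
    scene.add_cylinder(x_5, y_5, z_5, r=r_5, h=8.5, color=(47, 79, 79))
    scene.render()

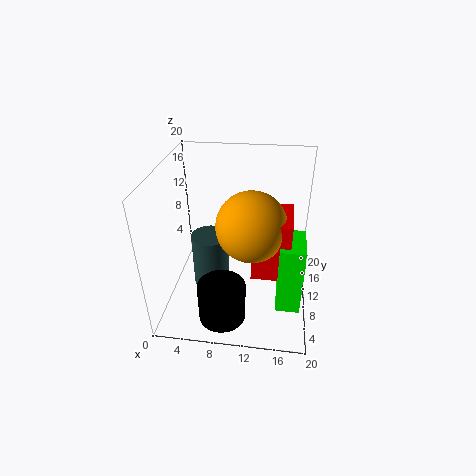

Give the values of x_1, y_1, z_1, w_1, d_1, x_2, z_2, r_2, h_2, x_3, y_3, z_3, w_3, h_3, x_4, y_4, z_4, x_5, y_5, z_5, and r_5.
x_1 = 15.75
y_1 = 2.5
z_1 = 4.5
w_1 = 3
d_1 = 5
x_2 = 8.5
z_2 = 0.25
r_2 = 3.25
h_2 = 5.5
x_3 = 12.5
y_3 = 3.25
z_3 = 8.75
w_3 = 4.5
h_3 = 7.5
x_4 = 12.25
y_4 = 5.5
z_4 = 14.75
x_5 = 5.5
y_5 = 12
z_5 = 0.25
r_5 = 2.75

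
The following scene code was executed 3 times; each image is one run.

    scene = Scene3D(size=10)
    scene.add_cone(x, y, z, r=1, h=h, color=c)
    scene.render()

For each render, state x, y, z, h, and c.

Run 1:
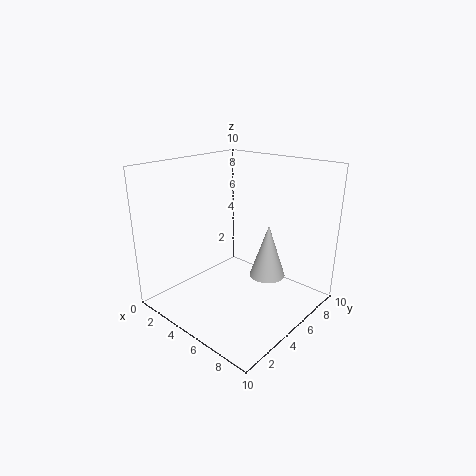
x = 9, y = 3, z = 4.5, h = 3, c = 'lightgray'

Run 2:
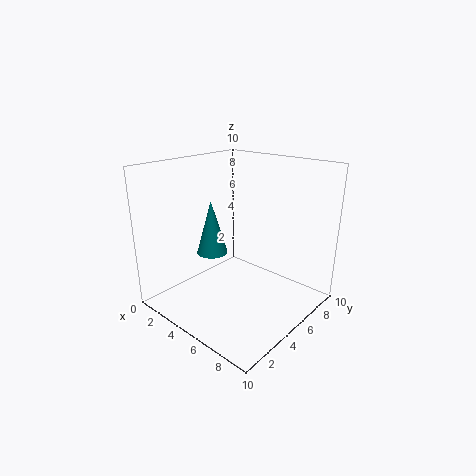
x = 4.5, y = 3, z = 4.5, h = 3.5, c = 'teal'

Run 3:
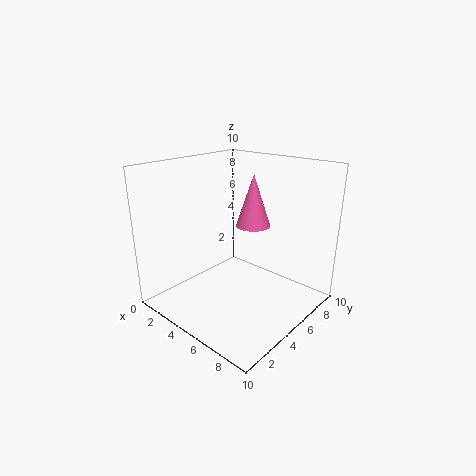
x = 7.5, y = 3.5, z = 7, h = 3, c = 'hotpink'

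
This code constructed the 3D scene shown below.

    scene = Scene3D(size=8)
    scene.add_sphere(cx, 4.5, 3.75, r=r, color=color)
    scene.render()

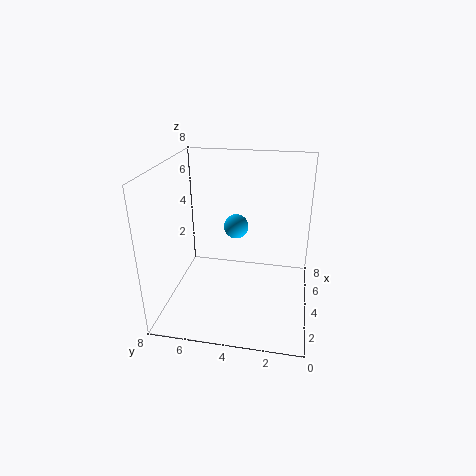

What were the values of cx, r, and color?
cx = 6
r = 0.75
color = 'deepskyblue'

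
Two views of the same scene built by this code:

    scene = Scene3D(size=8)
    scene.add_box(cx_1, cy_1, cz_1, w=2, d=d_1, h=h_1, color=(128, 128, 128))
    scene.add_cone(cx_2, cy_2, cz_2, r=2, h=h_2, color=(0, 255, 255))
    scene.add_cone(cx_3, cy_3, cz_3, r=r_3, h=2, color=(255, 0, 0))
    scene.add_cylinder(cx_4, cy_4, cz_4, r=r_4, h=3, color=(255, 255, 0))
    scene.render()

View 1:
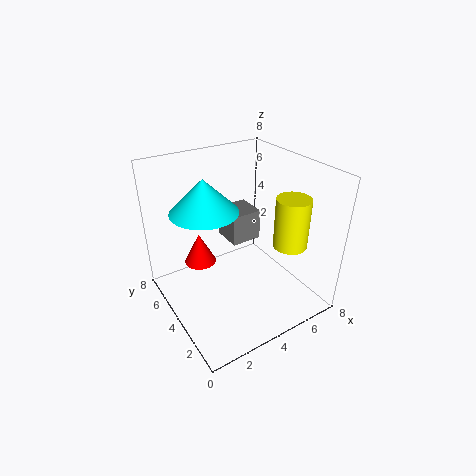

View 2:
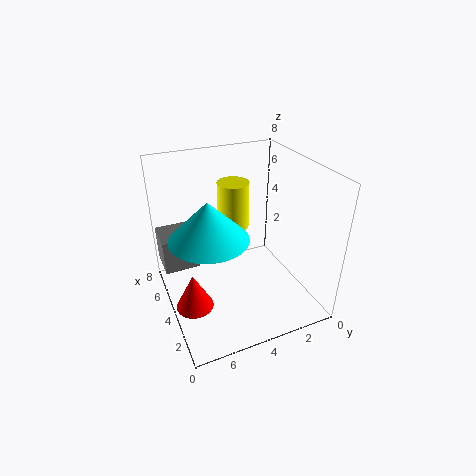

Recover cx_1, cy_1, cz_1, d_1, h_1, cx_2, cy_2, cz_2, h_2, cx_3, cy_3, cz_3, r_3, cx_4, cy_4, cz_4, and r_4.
cx_1 = 5, cy_1 = 6, cz_1 = 2, d_1 = 2, h_1 = 2, cx_2 = 3, cy_2 = 6, cz_2 = 5, h_2 = 2, cx_3 = 3, cy_3 = 7, cz_3 = 1, r_3 = 1, cx_4 = 7, cy_4 = 3, cz_4 = 3, r_4 = 1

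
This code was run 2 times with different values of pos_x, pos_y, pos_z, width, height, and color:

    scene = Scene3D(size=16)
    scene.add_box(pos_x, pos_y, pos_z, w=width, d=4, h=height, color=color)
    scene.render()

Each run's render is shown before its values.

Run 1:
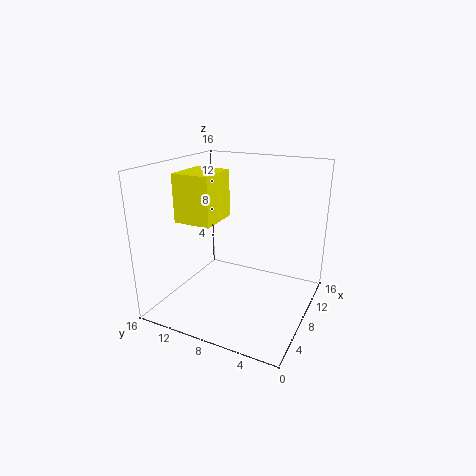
pos_x = 3.5, pos_y = 9, pos_z = 10.5, width = 4.5, height = 5, color = 'yellow'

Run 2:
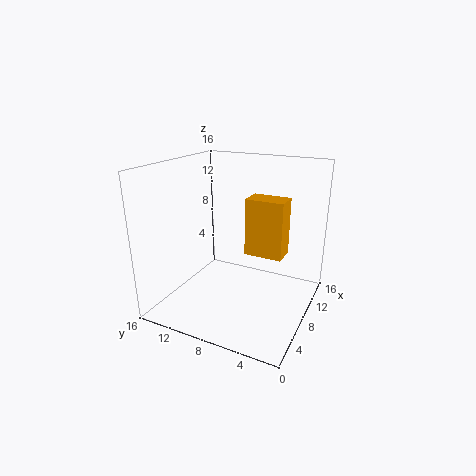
pos_x = 6.5, pos_y = 2.5, pos_z = 7, width = 2.5, height = 6, color = 'orange'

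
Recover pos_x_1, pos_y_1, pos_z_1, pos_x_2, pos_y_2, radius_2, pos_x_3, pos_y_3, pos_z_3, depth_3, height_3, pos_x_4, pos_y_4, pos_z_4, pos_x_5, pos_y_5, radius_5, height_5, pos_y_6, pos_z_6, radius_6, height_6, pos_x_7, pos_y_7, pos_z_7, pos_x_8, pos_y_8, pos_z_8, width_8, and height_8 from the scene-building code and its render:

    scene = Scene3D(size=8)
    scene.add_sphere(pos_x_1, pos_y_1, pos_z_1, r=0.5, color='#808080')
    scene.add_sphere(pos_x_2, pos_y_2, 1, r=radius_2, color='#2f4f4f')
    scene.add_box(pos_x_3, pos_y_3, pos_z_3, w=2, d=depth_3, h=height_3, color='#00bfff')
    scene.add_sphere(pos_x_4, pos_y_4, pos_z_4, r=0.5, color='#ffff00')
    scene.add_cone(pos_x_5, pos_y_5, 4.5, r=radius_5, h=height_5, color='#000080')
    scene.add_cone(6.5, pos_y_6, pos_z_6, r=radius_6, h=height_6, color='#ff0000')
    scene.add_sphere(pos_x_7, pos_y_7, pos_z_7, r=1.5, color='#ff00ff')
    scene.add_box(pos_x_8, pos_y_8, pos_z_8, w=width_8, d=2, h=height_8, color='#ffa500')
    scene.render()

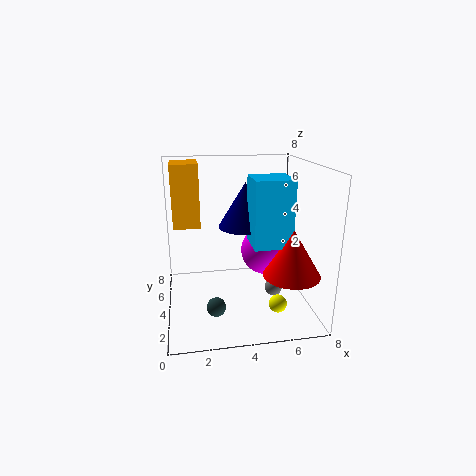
pos_x_1 = 6
pos_y_1 = 3.5
pos_z_1 = 1
pos_x_2 = 2.5
pos_y_2 = 2
radius_2 = 0.5
pos_x_3 = 4.5
pos_y_3 = 2
pos_z_3 = 4
depth_3 = 2
height_3 = 3.5
pos_x_4 = 6
pos_y_4 = 2.5
pos_z_4 = 0.5
pos_x_5 = 4.5
pos_y_5 = 4.5
radius_5 = 1.5
height_5 = 2.5
pos_y_6 = 2
pos_z_6 = 2.5
radius_6 = 1.5
height_6 = 2.5
pos_x_7 = 6
pos_y_7 = 5.5
pos_z_7 = 2.5
pos_x_8 = 0.5
pos_y_8 = 4.5
pos_z_8 = 4.5
width_8 = 1.5
height_8 = 3.5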